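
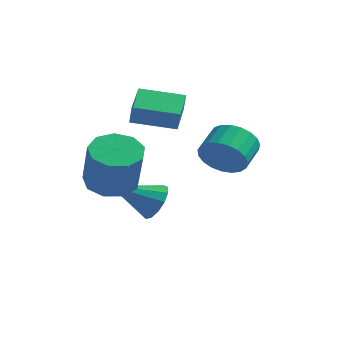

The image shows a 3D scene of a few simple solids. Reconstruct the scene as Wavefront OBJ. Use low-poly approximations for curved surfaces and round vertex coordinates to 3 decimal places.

v 1.104 -0.571 -1.033
v 1.521 -0.912 -0.275
v 1.453 0.13 0.231
v 1.036 0.471 -0.527
v 1.822 -0.79 -0.485
v 1.755 0.251 0.021
v 1.999 -0.631 -0.789
v 1.932 0.411 -0.284
v 2.022 -0.461 -1.136
v 1.954 0.581 -0.63
v 1.885 -0.31 -1.465
v 1.817 0.731 -0.959
v 1.614 -0.205 -1.719
v 1.546 0.837 -1.214
v 1.254 -0.162 -1.855
v 1.186 0.879 -1.349
v 0.868 -0.191 -1.848
v 0.801 0.851 -1.342
v 0.523 -0.285 -1.701
v 0.456 0.757 -1.195
v 0.279 -0.428 -1.438
v 0.211 0.614 -0.932
v 0.177 -0.596 -1.105
v 0.109 0.446 -0.599
v 0.235 -0.76 -0.759
v 0.168 0.282 -0.254
v 0.444 -0.891 -0.461
v 0.376 0.151 0.044
v 0.767 -0.967 -0.262
v 0.699 0.075 0.244
v 1.148 -0.974 -0.196
v 1.08 0.068 0.31
v -1.994 0.176 -4.056
v -1.42 0.051 -3.442
v -3.226 -0.896 -3.124
v -1.667 0.442 -3.318
v -2.018 0.749 -3.429
v -2.361 0.874 -3.739
v -2.588 0.777 -4.15
v -2.626 0.489 -4.531
v -2.464 0.102 -4.761
v -2.152 -0.262 -4.768
v -1.791 -0.487 -4.548
v -1.494 -0.501 -4.173
v -1.356 -0.301 -3.76
v -2.789 -1.536 -2.542
v -2.098 -0.8 -2.514
v -1.44 -1.488 -0.71
v -2.131 -2.224 -0.738
v -2.685 -0.585 -2.218
v -2.026 -1.273 -0.414
v -3.32 -0.816 -2.074
v -2.661 -1.503 -0.27
v -3.707 -1.383 -2.149
v -3.048 -2.071 -0.344
v -3.665 -2.022 -2.408
v -3.006 -2.71 -0.604
v -3.213 -2.434 -2.73
v -2.554 -3.121 -0.926
v -2.563 -2.425 -2.964
v -1.904 -3.113 -1.16
v -2.019 -2.001 -3.001
v -1.36 -2.689 -1.197
v -1.836 -1.359 -2.823
v -1.177 -2.047 -1.019
v -3.395 0.685 -0.522
v -3.135 0.43 0.324
v -3.855 1.926 -0.007
v -3.595 1.671 0.838
v -1.805 1.389 -0.798
v -1.545 1.134 0.047
v -2.265 2.63 -0.284
v -2.005 2.375 0.562
f 2 1 5
f 2 5 3
f 3 5 6
f 3 6 4
f 5 1 7
f 5 7 6
f 6 7 8
f 6 8 4
f 7 1 9
f 7 9 8
f 8 9 10
f 8 10 4
f 9 1 11
f 9 11 10
f 10 11 12
f 10 12 4
f 11 1 13
f 11 13 12
f 12 13 14
f 12 14 4
f 13 1 15
f 13 15 14
f 14 15 16
f 14 16 4
f 15 1 17
f 15 17 16
f 16 17 18
f 16 18 4
f 17 1 19
f 17 19 18
f 18 19 20
f 18 20 4
f 19 1 21
f 19 21 20
f 20 21 22
f 20 22 4
f 21 1 23
f 21 23 22
f 22 23 24
f 22 24 4
f 23 1 25
f 23 25 24
f 24 25 26
f 24 26 4
f 25 1 27
f 25 27 26
f 26 27 28
f 26 28 4
f 27 1 29
f 27 29 28
f 28 29 30
f 28 30 4
f 29 1 31
f 29 31 30
f 30 31 32
f 30 32 4
f 31 1 2
f 31 2 32
f 32 2 3
f 32 3 4
f 34 33 36
f 34 36 35
f 36 33 37
f 36 37 35
f 37 33 38
f 37 38 35
f 38 33 39
f 38 39 35
f 39 33 40
f 39 40 35
f 40 33 41
f 40 41 35
f 41 33 42
f 41 42 35
f 42 33 43
f 42 43 35
f 43 33 44
f 43 44 35
f 44 33 45
f 44 45 35
f 45 33 34
f 45 34 35
f 47 46 50
f 47 50 48
f 48 50 51
f 48 51 49
f 50 46 52
f 50 52 51
f 51 52 53
f 51 53 49
f 52 46 54
f 52 54 53
f 53 54 55
f 53 55 49
f 54 46 56
f 54 56 55
f 55 56 57
f 55 57 49
f 56 46 58
f 56 58 57
f 57 58 59
f 57 59 49
f 58 46 60
f 58 60 59
f 59 60 61
f 59 61 49
f 60 46 62
f 60 62 61
f 61 62 63
f 61 63 49
f 62 46 64
f 62 64 63
f 63 64 65
f 63 65 49
f 64 46 47
f 64 47 65
f 65 47 48
f 65 48 49
f 67 69 66
f 70 67 66
f 66 69 68
f 68 70 66
f 67 73 69
f 71 67 70
f 71 73 67
f 69 73 68
f 72 70 68
f 68 73 72
f 72 71 70
f 73 71 72



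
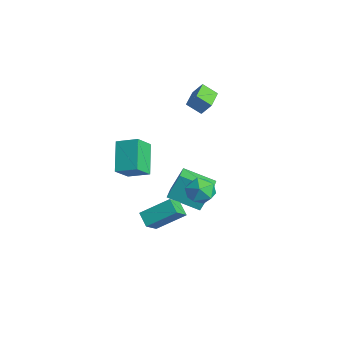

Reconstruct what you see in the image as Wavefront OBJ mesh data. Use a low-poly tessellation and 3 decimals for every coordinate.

v -2.536 -5.076 -0.362
v -4.034 -4.448 1.046
v -3.079 -4.108 -1.371
v -4.577 -3.48 0.037
v -1.663 -4.08 0.123
v -3.161 -3.452 1.531
v -2.206 -3.112 -0.886
v -3.704 -2.484 0.522
v -3.66 -0.36 3.358
v -3.283 0.099 4.15
v -4.912 0.552 3.428
v -4.535 1.01 4.22
v -3.165 0.37 2.7
v -2.788 0.828 3.492
v -4.417 1.281 2.77
v -4.04 1.74 3.562
v -0.108 -3.58 -3.949
v -0.976 -3.642 -3.398
v 0.499 -2.021 -2.817
v -0.368 -2.083 -2.266
v 0.468 -4.397 -3.134
v -0.399 -4.459 -2.583
v 1.076 -2.838 -2.002
v 0.208 -2.9 -1.451
v -4.703 -0.897 -4.347
v -4.737 -0.076 -2.757
v -3.567 0.692 -5.144
v -3.601 1.514 -3.554
v -3.279 -1.694 -3.906
v -3.313 -0.872 -2.316
v -2.143 -0.104 -4.703
v -2.177 0.717 -3.113
v -1.707 0.166 -1.921
v -0.959 0.365 -2.569
v -1.261 -1.405 -1.891
v -0.513 -1.206 -2.539
v -0.472 -0.851 -1.594
v -0.747 0.119 -1.613
v -1.473 -1.159 -2.847
v -1.748 -0.189 -2.866
v -0.814 -0.453 -3.141
v -0.195 -0.263 -2.366
v -2.025 -0.777 -2.094
v -1.406 -0.587 -1.319
f 2 4 1
f 5 2 1
f 1 4 3
f 3 5 1
f 2 8 4
f 6 2 5
f 6 8 2
f 4 8 3
f 7 5 3
f 3 8 7
f 7 6 5
f 8 6 7
f 10 12 9
f 13 10 9
f 9 12 11
f 11 13 9
f 10 16 12
f 14 10 13
f 14 16 10
f 12 16 11
f 15 13 11
f 11 16 15
f 15 14 13
f 16 14 15
f 18 20 17
f 21 18 17
f 17 20 19
f 19 21 17
f 18 24 20
f 22 18 21
f 22 24 18
f 20 24 19
f 23 21 19
f 19 24 23
f 23 22 21
f 24 22 23
f 26 28 25
f 29 26 25
f 25 28 27
f 27 29 25
f 26 32 28
f 30 26 29
f 30 32 26
f 28 32 27
f 31 29 27
f 27 32 31
f 31 30 29
f 32 30 31
f 33 44 38
f 33 38 34
f 33 34 40
f 33 40 43
f 33 43 44
f 34 38 42
f 38 44 37
f 44 43 35
f 43 40 39
f 40 34 41
f 36 42 37
f 36 37 35
f 36 35 39
f 36 39 41
f 36 41 42
f 37 42 38
f 35 37 44
f 39 35 43
f 41 39 40
f 42 41 34



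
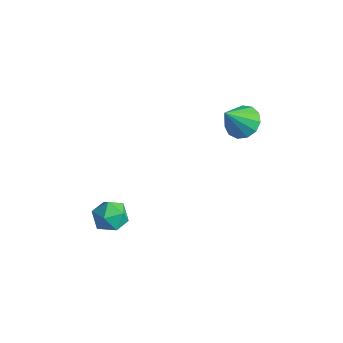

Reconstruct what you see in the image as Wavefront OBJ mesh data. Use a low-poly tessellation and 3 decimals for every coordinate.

v -0.497 -2.331 -2.975
v 0.113 -1.98 -3.84
v 0.827 -3.46 -2.5
v 1.437 -3.109 -3.365
v 1.242 -2.426 -2.506
v 0.424 -1.728 -2.799
v 0.516 -3.712 -3.541
v -0.302 -3.014 -3.834
v 0.738 -2.833 -4.189
v 1.187 -2.038 -3.55
v -0.247 -3.402 -2.79
v 0.202 -2.607 -2.151
v 3.236 4.42 2.432
v 4.142 3.906 2.11
v 3.104 3.16 4.068
v 4.324 4.364 2.477
v 4.161 4.839 2.83
v 3.704 5.182 3.056
v 3.099 5.282 3.084
v 2.537 5.109 2.905
v 2.198 4.717 2.576
v 2.188 4.231 2.201
v 2.511 3.805 1.899
v 3.065 3.574 1.766
v 3.673 3.612 1.845
f 1 12 6
f 1 6 2
f 1 2 8
f 1 8 11
f 1 11 12
f 2 6 10
f 6 12 5
f 12 11 3
f 11 8 7
f 8 2 9
f 4 10 5
f 4 5 3
f 4 3 7
f 4 7 9
f 4 9 10
f 5 10 6
f 3 5 12
f 7 3 11
f 9 7 8
f 10 9 2
f 14 13 16
f 14 16 15
f 16 13 17
f 16 17 15
f 17 13 18
f 17 18 15
f 18 13 19
f 18 19 15
f 19 13 20
f 19 20 15
f 20 13 21
f 20 21 15
f 21 13 22
f 21 22 15
f 22 13 23
f 22 23 15
f 23 13 24
f 23 24 15
f 24 13 25
f 24 25 15
f 25 13 14
f 25 14 15



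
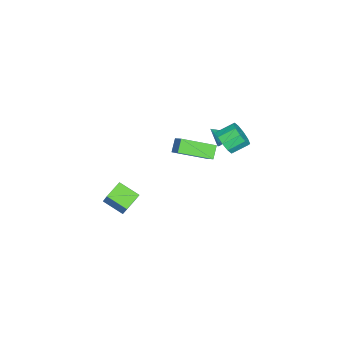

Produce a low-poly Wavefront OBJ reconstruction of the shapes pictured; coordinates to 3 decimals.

v -1.466 -2.26 -4.322
v -1.709 -3.465 -3.74
v -2.498 -1.866 -3.937
v -2.742 -3.071 -3.355
v -0.878 -1.829 -3.185
v -1.122 -3.034 -2.603
v -1.911 -1.435 -2.8
v -2.154 -2.64 -2.218
v -1.559 3.349 3.412
v -1.226 3.087 4.09
v -1.687 3.889 4.627
v -2.021 4.151 3.948
v -0.913 3.407 3.88
v -1.375 4.209 4.417
v -0.847 3.705 3.491
v -1.309 4.508 4.028
v -1.054 3.867 3.072
v -1.515 4.67 3.608
v -1.453 3.831 2.782
v -1.914 4.633 3.319
v -1.893 3.611 2.733
v -2.354 4.413 3.27
v -2.205 3.291 2.943
v -2.667 4.093 3.48
v -2.271 2.992 3.332
v -2.733 3.795 3.869
v -2.065 2.83 3.752
v -2.526 3.633 4.288
v -1.666 2.867 4.041
v -2.127 3.669 4.578
v -3.391 2.907 1.932
v -3.033 2.921 2.4
v -3.769 2.013 2.248
v -3.233 3.036 2.485
v -3.46 3.128 2.474
v -3.675 3.182 2.37
v -3.841 3.188 2.19
v -3.93 3.146 1.965
v -3.925 3.062 1.734
v -3.828 2.951 1.538
v -3.656 2.833 1.409
v -3.438 2.728 1.371
v -3.212 2.653 1.43
v -3.017 2.622 1.576
v -2.886 2.641 1.783
v -2.843 2.705 2.016
v -2.895 2.804 2.234
v -1.512 0.694 3.111
v -0.747 1.25 3.912
v -2.105 2.436 2.467
v -1.339 2.993 3.268
v -0.881 0.687 2.512
v -0.115 1.244 3.313
v -1.473 2.43 1.868
v -0.708 2.986 2.669
f 2 4 1
f 5 2 1
f 1 4 3
f 3 5 1
f 2 8 4
f 6 2 5
f 6 8 2
f 4 8 3
f 7 5 3
f 3 8 7
f 7 6 5
f 8 6 7
f 10 9 13
f 10 13 11
f 11 13 14
f 11 14 12
f 13 9 15
f 13 15 14
f 14 15 16
f 14 16 12
f 15 9 17
f 15 17 16
f 16 17 18
f 16 18 12
f 17 9 19
f 17 19 18
f 18 19 20
f 18 20 12
f 19 9 21
f 19 21 20
f 20 21 22
f 20 22 12
f 21 9 23
f 21 23 22
f 22 23 24
f 22 24 12
f 23 9 25
f 23 25 24
f 24 25 26
f 24 26 12
f 25 9 27
f 25 27 26
f 26 27 28
f 26 28 12
f 27 9 29
f 27 29 28
f 28 29 30
f 28 30 12
f 29 9 10
f 29 10 30
f 30 10 11
f 30 11 12
f 32 31 34
f 32 34 33
f 34 31 35
f 34 35 33
f 35 31 36
f 35 36 33
f 36 31 37
f 36 37 33
f 37 31 38
f 37 38 33
f 38 31 39
f 38 39 33
f 39 31 40
f 39 40 33
f 40 31 41
f 40 41 33
f 41 31 42
f 41 42 33
f 42 31 43
f 42 43 33
f 43 31 44
f 43 44 33
f 44 31 45
f 44 45 33
f 45 31 46
f 45 46 33
f 46 31 47
f 46 47 33
f 47 31 32
f 47 32 33
f 49 51 48
f 52 49 48
f 48 51 50
f 50 52 48
f 49 55 51
f 53 49 52
f 53 55 49
f 51 55 50
f 54 52 50
f 50 55 54
f 54 53 52
f 55 53 54



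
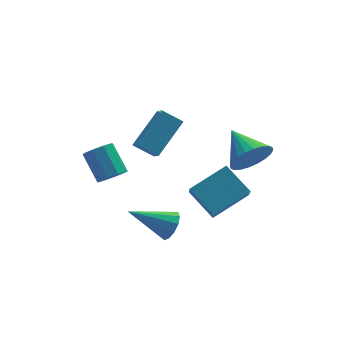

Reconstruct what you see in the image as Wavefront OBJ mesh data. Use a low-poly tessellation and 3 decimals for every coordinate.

v -0.139 -0.777 -1.915
v 0.241 -0.915 -1.236
v -1.941 -0.463 -0.845
v 0.272 -0.477 -1.311
v 0.174 -0.135 -1.578
v -0.024 0.003 -1.952
v -0.258 -0.106 -2.314
v -0.454 -0.429 -2.55
v -0.55 -0.862 -2.584
v -0.516 -1.269 -2.406
v -0.361 -1.519 -2.072
v -0.136 -1.534 -1.688
v 0.088 -1.309 -1.376
v -2.044 2.37 -0.796
v -1.478 2.165 -0.366
v -1.91 3.305 0.746
v -2.476 3.51 0.316
v -1.33 2.531 -0.684
v -1.763 3.671 0.428
v -1.517 2.821 -1.054
v -1.949 3.961 0.058
v -1.95 2.901 -1.303
v -2.382 4.04 -0.191
v -2.427 2.732 -1.316
v -2.859 3.871 -0.203
v -2.725 2.394 -1.085
v -3.157 3.533 0.027
v -2.704 2.044 -0.719
v -3.136 3.184 0.393
v -2.374 1.848 -0.389
v -2.806 2.987 0.723
v -1.89 1.895 -0.25
v -2.322 3.035 0.862
v -0.426 1.161 1.296
v -0.379 0.436 1.892
v -1.287 1.582 1.876
v -1.24 0.857 2.472
v 0.92 2.243 2.508
v 0.967 1.518 3.104
v 0.059 2.664 3.088
v 0.106 1.939 3.684
v 1.616 -1.484 -0.912
v 0.83 -0.279 0.012
v 1.784 -0.645 -1.864
v 0.998 0.56 -0.94
v 3.382 -0.94 -0.12
v 2.596 0.265 0.804
v 3.55 -0.101 -1.072
v 2.764 1.104 -0.148
v 3.151 -1.764 2.854
v 3.563 -1.275 2.034
v 2.669 -0.196 3.546
v 3.182 -1.336 1.907
v 2.797 -1.462 1.924
v 2.466 -1.634 2.083
v 2.239 -1.826 2.359
v 2.151 -2.008 2.711
v 2.215 -2.154 3.084
v 2.422 -2.239 3.423
v 2.74 -2.253 3.674
v 3.12 -2.191 3.801
v 3.505 -2.065 3.784
v 3.837 -1.893 3.625
v 4.064 -1.701 3.349
v 4.152 -1.519 2.997
v 4.088 -1.374 2.624
v 3.881 -1.288 2.286
f 2 1 4
f 2 4 3
f 4 1 5
f 4 5 3
f 5 1 6
f 5 6 3
f 6 1 7
f 6 7 3
f 7 1 8
f 7 8 3
f 8 1 9
f 8 9 3
f 9 1 10
f 9 10 3
f 10 1 11
f 10 11 3
f 11 1 12
f 11 12 3
f 12 1 13
f 12 13 3
f 13 1 2
f 13 2 3
f 15 14 18
f 15 18 16
f 16 18 19
f 16 19 17
f 18 14 20
f 18 20 19
f 19 20 21
f 19 21 17
f 20 14 22
f 20 22 21
f 21 22 23
f 21 23 17
f 22 14 24
f 22 24 23
f 23 24 25
f 23 25 17
f 24 14 26
f 24 26 25
f 25 26 27
f 25 27 17
f 26 14 28
f 26 28 27
f 27 28 29
f 27 29 17
f 28 14 30
f 28 30 29
f 29 30 31
f 29 31 17
f 30 14 32
f 30 32 31
f 31 32 33
f 31 33 17
f 32 14 15
f 32 15 33
f 33 15 16
f 33 16 17
f 35 37 34
f 38 35 34
f 34 37 36
f 36 38 34
f 35 41 37
f 39 35 38
f 39 41 35
f 37 41 36
f 40 38 36
f 36 41 40
f 40 39 38
f 41 39 40
f 43 45 42
f 46 43 42
f 42 45 44
f 44 46 42
f 43 49 45
f 47 43 46
f 47 49 43
f 45 49 44
f 48 46 44
f 44 49 48
f 48 47 46
f 49 47 48
f 51 50 53
f 51 53 52
f 53 50 54
f 53 54 52
f 54 50 55
f 54 55 52
f 55 50 56
f 55 56 52
f 56 50 57
f 56 57 52
f 57 50 58
f 57 58 52
f 58 50 59
f 58 59 52
f 59 50 60
f 59 60 52
f 60 50 61
f 60 61 52
f 61 50 62
f 61 62 52
f 62 50 63
f 62 63 52
f 63 50 64
f 63 64 52
f 64 50 65
f 64 65 52
f 65 50 66
f 65 66 52
f 66 50 67
f 66 67 52
f 67 50 51
f 67 51 52



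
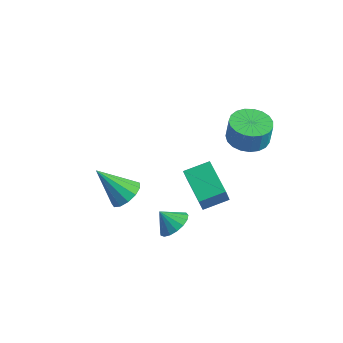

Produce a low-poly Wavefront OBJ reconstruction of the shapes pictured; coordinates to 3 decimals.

v 3.43 -2.941 -1.804
v 3.879 -3.611 -1.728
v 2.83 -3.259 -1.056
v 4.047 -3.359 -1.486
v 4.074 -3.011 -1.317
v 3.953 -2.647 -1.26
v 3.712 -2.351 -1.327
v 3.407 -2.189 -1.503
v 3.107 -2.201 -1.749
v 2.881 -2.381 -2.007
v 2.781 -2.691 -2.218
v 2.829 -3.057 -2.335
v 3.015 -3.397 -2.33
v 3.297 -3.633 -2.204
v 3.608 -3.71 -1.987
v -1.193 -1.582 -4.133
v -0.483 -1.625 -3.599
v -2.387 -2.338 -2.607
v -0.683 -1.171 -3.531
v -1.046 -0.847 -3.655
v -1.455 -0.757 -3.93
v -1.781 -0.929 -4.27
v -1.921 -1.308 -4.567
v -1.829 -1.775 -4.726
v -1.535 -2.18 -4.697
v -1.133 -2.396 -4.489
v -0.75 -2.354 -4.168
v -0.508 -2.066 -3.837
v 3.559 1.461 1.559
v 4.112 2.276 1.46
v 4.234 2.335 2.622
v 3.681 1.519 2.721
v 3.733 2.433 1.492
v 3.854 2.492 2.654
v 3.324 2.422 1.535
v 3.445 2.48 2.697
v 2.955 2.245 1.583
v 3.077 2.303 2.745
v 2.691 1.932 1.626
v 2.813 1.99 2.788
v 2.577 1.538 1.658
v 2.699 1.596 2.82
v 2.633 1.13 1.672
v 2.755 1.188 2.835
v 2.849 0.78 1.667
v 2.971 0.838 2.83
v 3.188 0.547 1.644
v 3.309 0.605 2.806
v 3.591 0.472 1.605
v 3.713 0.531 2.767
v 3.988 0.569 1.559
v 4.11 0.627 2.721
v 4.312 0.819 1.512
v 4.433 0.878 2.675
v 4.505 1.181 1.474
v 4.627 1.239 2.636
v 4.535 1.591 1.45
v 4.656 1.649 2.613
v 4.396 1.978 1.445
v 4.517 2.037 2.608
v 0.41 0.794 -3.468
v 0.578 0.376 -2.41
v 0.98 1.95 -3.102
v 1.149 1.531 -2.044
v 2.151 0.109 -4.016
v 2.32 -0.31 -2.958
v 2.722 1.264 -3.65
v 2.89 0.846 -2.592
f 2 1 4
f 2 4 3
f 4 1 5
f 4 5 3
f 5 1 6
f 5 6 3
f 6 1 7
f 6 7 3
f 7 1 8
f 7 8 3
f 8 1 9
f 8 9 3
f 9 1 10
f 9 10 3
f 10 1 11
f 10 11 3
f 11 1 12
f 11 12 3
f 12 1 13
f 12 13 3
f 13 1 14
f 13 14 3
f 14 1 15
f 14 15 3
f 15 1 2
f 15 2 3
f 17 16 19
f 17 19 18
f 19 16 20
f 19 20 18
f 20 16 21
f 20 21 18
f 21 16 22
f 21 22 18
f 22 16 23
f 22 23 18
f 23 16 24
f 23 24 18
f 24 16 25
f 24 25 18
f 25 16 26
f 25 26 18
f 26 16 27
f 26 27 18
f 27 16 28
f 27 28 18
f 28 16 17
f 28 17 18
f 30 29 33
f 30 33 31
f 31 33 34
f 31 34 32
f 33 29 35
f 33 35 34
f 34 35 36
f 34 36 32
f 35 29 37
f 35 37 36
f 36 37 38
f 36 38 32
f 37 29 39
f 37 39 38
f 38 39 40
f 38 40 32
f 39 29 41
f 39 41 40
f 40 41 42
f 40 42 32
f 41 29 43
f 41 43 42
f 42 43 44
f 42 44 32
f 43 29 45
f 43 45 44
f 44 45 46
f 44 46 32
f 45 29 47
f 45 47 46
f 46 47 48
f 46 48 32
f 47 29 49
f 47 49 48
f 48 49 50
f 48 50 32
f 49 29 51
f 49 51 50
f 50 51 52
f 50 52 32
f 51 29 53
f 51 53 52
f 52 53 54
f 52 54 32
f 53 29 55
f 53 55 54
f 54 55 56
f 54 56 32
f 55 29 57
f 55 57 56
f 56 57 58
f 56 58 32
f 57 29 59
f 57 59 58
f 58 59 60
f 58 60 32
f 59 29 30
f 59 30 60
f 60 30 31
f 60 31 32
f 62 64 61
f 65 62 61
f 61 64 63
f 63 65 61
f 62 68 64
f 66 62 65
f 66 68 62
f 64 68 63
f 67 65 63
f 63 68 67
f 67 66 65
f 68 66 67



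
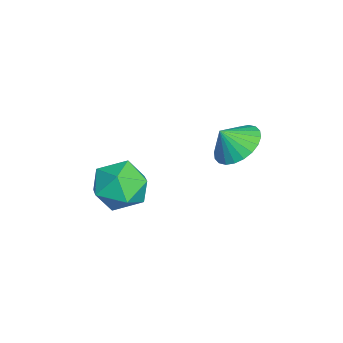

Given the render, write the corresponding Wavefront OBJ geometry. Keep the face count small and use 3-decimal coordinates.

v -2.406 -1.965 -2.476
v -1.595 -2.631 -3.009
v -3.745 -3.249 -2.911
v -2.934 -3.915 -3.444
v -2.916 -3.79 -2.273
v -2.088 -2.996 -2.004
v -3.252 -2.884 -3.916
v -2.424 -2.09 -3.647
v -2.117 -3.199 -3.899
v -1.91 -3.759 -2.884
v -3.43 -2.121 -3.036
v -3.223 -2.681 -2.021
v -2.967 1.175 -0.855
v -2.126 0.787 -1.284
v -2.833 0.545 -0.025
v -1.974 1.092 -1.077
v -1.974 1.409 -0.836
v -2.124 1.69 -0.599
v -2.403 1.893 -0.4
v -2.768 1.987 -0.27
v -3.162 1.957 -0.23
v -3.527 1.808 -0.284
v -3.807 1.562 -0.426
v -3.959 1.258 -0.633
v -3.959 0.941 -0.873
v -3.809 0.66 -1.111
v -3.53 0.457 -1.31
v -3.165 0.363 -1.439
v -2.771 0.393 -1.48
v -2.406 0.542 -1.425
f 1 12 6
f 1 6 2
f 1 2 8
f 1 8 11
f 1 11 12
f 2 6 10
f 6 12 5
f 12 11 3
f 11 8 7
f 8 2 9
f 4 10 5
f 4 5 3
f 4 3 7
f 4 7 9
f 4 9 10
f 5 10 6
f 3 5 12
f 7 3 11
f 9 7 8
f 10 9 2
f 14 13 16
f 14 16 15
f 16 13 17
f 16 17 15
f 17 13 18
f 17 18 15
f 18 13 19
f 18 19 15
f 19 13 20
f 19 20 15
f 20 13 21
f 20 21 15
f 21 13 22
f 21 22 15
f 22 13 23
f 22 23 15
f 23 13 24
f 23 24 15
f 24 13 25
f 24 25 15
f 25 13 26
f 25 26 15
f 26 13 27
f 26 27 15
f 27 13 28
f 27 28 15
f 28 13 29
f 28 29 15
f 29 13 30
f 29 30 15
f 30 13 14
f 30 14 15



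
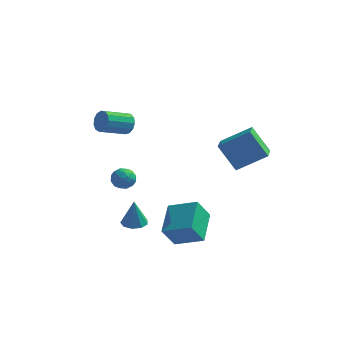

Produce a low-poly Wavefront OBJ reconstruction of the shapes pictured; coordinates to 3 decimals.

v -3.339 0.609 3.348
v -2.891 0.519 3.955
v -4.012 -0.719 4.599
v -4.461 -0.629 3.992
v -3.172 0.826 4.056
v -4.293 -0.412 4.701
v -3.505 1.064 3.933
v -4.626 -0.173 4.578
v -3.787 1.158 3.624
v -4.908 -0.08 4.269
v -3.926 1.077 3.227
v -5.047 -0.16 3.872
v -3.879 0.848 2.868
v -5 -0.39 3.513
v -3.661 0.542 2.662
v -4.782 -0.695 3.307
v -3.341 0.258 2.673
v -4.462 -0.979 3.318
v -3.02 0.085 2.899
v -4.141 -1.152 3.543
v -2.801 0.079 3.266
v -3.922 -1.159 3.911
v -2.753 0.24 3.66
v -3.874 -0.997 4.305
v 0.211 -3.899 -2.31
v 1.945 -3.952 -1.638
v -0.065 -1.909 -1.44
v 1.669 -1.962 -0.768
v 0.751 -3.238 -3.652
v 2.485 -3.291 -2.98
v 0.475 -1.248 -2.782
v 2.209 -1.301 -2.11
v -2.976 -3.149 1.187
v -2.691 -2.71 0.627
v -1.829 -3.53 1.473
v -1.544 -3.091 0.913
v -1.848 -2.766 1.538
v -2.557 -2.53 1.361
v -1.963 -3.71 0.739
v -2.672 -3.474 0.562
v -2.064 -3.056 0.35
v -1.993 -2.473 0.843
v -2.527 -3.767 1.257
v -2.456 -3.184 1.75
v -2.934 -2.896 0.882
v -1.586 -3.344 1.218
v -1.765 -3.153 1.585
v -1.597 -2.895 1.256
v -2.856 -2.79 1.313
v -2.688 -2.532 0.984
v -2.193 -2.565 1.519
v -1.832 -3.708 1.116
v -1.664 -3.45 0.787
v -2.923 -3.345 0.844
v -2.755 -3.087 0.515
v -2.327 -3.675 0.581
v -2.398 -2.841 0.389
v -1.724 -3.065 0.558
v -1.97 -3.429 0.456
v -2.387 -3.291 0.352
v -2.356 -2.498 0.68
v -1.682 -2.722 0.848
v -1.861 -2.531 1.215
v -2.278 -2.393 1.111
v -1.988 -2.702 0.517
v -2.838 -3.518 1.252
v -2.164 -3.742 1.42
v -2.242 -3.847 0.989
v -2.659 -3.709 0.885
v -2.796 -3.175 1.542
v -2.122 -3.399 1.711
v -2.133 -2.949 1.748
v -2.55 -2.811 1.644
v -2.532 -3.538 1.583
v -2.215 -1.524 -3.439
v -1.609 -1.018 -3.423
v -2.185 -1.616 -1.661
v -2.076 -0.748 -3.401
v -2.608 -0.841 -3.397
v -2.957 -1.254 -3.412
v -2.958 -1.793 -3.44
v -2.611 -2.207 -3.467
v -2.079 -2.302 -3.481
v -1.611 -2.032 -3.475
v -1.425 -1.525 -3.452
v 1.591 2.163 1.519
v 3.307 2.812 2.639
v 1.283 3.744 1.075
v 2.999 4.393 2.196
v 2.761 1.927 -0.136
v 4.477 2.576 0.985
v 2.453 3.508 -0.579
v 4.169 4.157 0.541
f 2 1 5
f 2 5 3
f 3 5 6
f 3 6 4
f 5 1 7
f 5 7 6
f 6 7 8
f 6 8 4
f 7 1 9
f 7 9 8
f 8 9 10
f 8 10 4
f 9 1 11
f 9 11 10
f 10 11 12
f 10 12 4
f 11 1 13
f 11 13 12
f 12 13 14
f 12 14 4
f 13 1 15
f 13 15 14
f 14 15 16
f 14 16 4
f 15 1 17
f 15 17 16
f 16 17 18
f 16 18 4
f 17 1 19
f 17 19 18
f 18 19 20
f 18 20 4
f 19 1 21
f 19 21 20
f 20 21 22
f 20 22 4
f 21 1 23
f 21 23 22
f 22 23 24
f 22 24 4
f 23 1 2
f 23 2 24
f 24 2 3
f 24 3 4
f 26 28 25
f 29 26 25
f 25 28 27
f 27 29 25
f 26 32 28
f 30 26 29
f 30 32 26
f 28 32 27
f 31 29 27
f 27 32 31
f 31 30 29
f 32 30 31
f 33 70 49
f 70 44 73
f 49 73 38
f 70 73 49
f 33 49 45
f 49 38 50
f 45 50 34
f 49 50 45
f 33 45 54
f 45 34 55
f 54 55 40
f 45 55 54
f 33 54 66
f 54 40 69
f 66 69 43
f 54 69 66
f 33 66 70
f 66 43 74
f 70 74 44
f 66 74 70
f 34 50 61
f 50 38 64
f 61 64 42
f 50 64 61
f 38 73 51
f 73 44 72
f 51 72 37
f 73 72 51
f 44 74 71
f 74 43 67
f 71 67 35
f 74 67 71
f 43 69 68
f 69 40 56
f 68 56 39
f 69 56 68
f 40 55 60
f 55 34 57
f 60 57 41
f 55 57 60
f 36 62 48
f 62 42 63
f 48 63 37
f 62 63 48
f 36 48 46
f 48 37 47
f 46 47 35
f 48 47 46
f 36 46 53
f 46 35 52
f 53 52 39
f 46 52 53
f 36 53 58
f 53 39 59
f 58 59 41
f 53 59 58
f 36 58 62
f 58 41 65
f 62 65 42
f 58 65 62
f 37 63 51
f 63 42 64
f 51 64 38
f 63 64 51
f 35 47 71
f 47 37 72
f 71 72 44
f 47 72 71
f 39 52 68
f 52 35 67
f 68 67 43
f 52 67 68
f 41 59 60
f 59 39 56
f 60 56 40
f 59 56 60
f 42 65 61
f 65 41 57
f 61 57 34
f 65 57 61
f 76 75 78
f 76 78 77
f 78 75 79
f 78 79 77
f 79 75 80
f 79 80 77
f 80 75 81
f 80 81 77
f 81 75 82
f 81 82 77
f 82 75 83
f 82 83 77
f 83 75 84
f 83 84 77
f 84 75 85
f 84 85 77
f 85 75 76
f 85 76 77
f 87 89 86
f 90 87 86
f 86 89 88
f 88 90 86
f 87 93 89
f 91 87 90
f 91 93 87
f 89 93 88
f 92 90 88
f 88 93 92
f 92 91 90
f 93 91 92



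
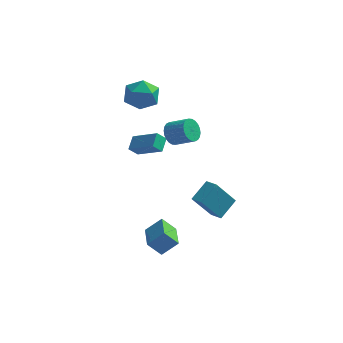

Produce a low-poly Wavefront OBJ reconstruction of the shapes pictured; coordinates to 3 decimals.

v 0.444 -0.285 3.038
v 0.806 0.217 2.532
v 1.998 0.007 3.175
v 1.636 -0.495 3.682
v 0.718 0.413 2.759
v 1.91 0.202 3.402
v 0.589 0.502 3.028
v 1.78 0.292 3.671
v 0.437 0.471 3.299
v 1.628 0.261 3.942
v 0.286 0.326 3.531
v 1.478 0.116 4.174
v 0.16 0.087 3.687
v 1.351 -0.123 4.33
v 0.077 -0.208 3.745
v 1.268 -0.418 4.388
v 0.049 -0.515 3.695
v 1.241 -0.725 4.338
v 0.082 -0.787 3.545
v 1.274 -0.997 4.188
v 0.17 -0.982 3.318
v 1.362 -1.193 3.961
v 0.3 -1.072 3.049
v 1.491 -1.282 3.692
v 0.452 -1.041 2.778
v 1.643 -1.251 3.421
v 0.602 -0.896 2.546
v 1.794 -1.106 3.189
v 0.729 -0.657 2.39
v 1.92 -0.867 3.033
v 0.812 -0.362 2.332
v 2.003 -0.572 2.975
v 0.839 -0.055 2.382
v 2.031 -0.265 3.025
v -2.908 2.266 -0.582
v -2.899 3.164 -0.059
v -2.446 2.615 -1.19
v -2.436 3.514 -0.667
v -1.264 1.706 0.347
v -1.254 2.605 0.87
v -0.801 2.056 -0.261
v -0.792 2.954 0.262
v 0.089 -4.365 -3.572
v 0.97 -3.99 -2.708
v -0.503 -2.702 -3.692
v 0.378 -2.326 -2.828
v 0.862 -4.154 -4.452
v 1.743 -3.778 -3.588
v 0.27 -2.49 -4.572
v 1.151 -2.115 -3.708
v -3.053 3.444 3.255
v -2.479 3.95 4.164
v -2.041 1.83 3.516
v -1.467 2.336 4.425
v -2.62 2.067 4.526
v -3.245 3.065 4.365
v -1.275 2.715 3.315
v -1.9 3.713 3.154
v -1.38 3.5 4.201
v -2.212 3.099 4.949
v -2.308 2.681 2.731
v -3.14 2.28 3.479
v 2.356 -3.305 -0.034
v 2.913 -2.192 0.767
v 3.285 -2.547 -1.734
v 3.842 -1.434 -0.933
v 3.038 -3.766 0.133
v 3.595 -2.653 0.934
v 3.967 -3.008 -1.567
v 4.524 -1.895 -0.766
f 2 1 5
f 2 5 3
f 3 5 6
f 3 6 4
f 5 1 7
f 5 7 6
f 6 7 8
f 6 8 4
f 7 1 9
f 7 9 8
f 8 9 10
f 8 10 4
f 9 1 11
f 9 11 10
f 10 11 12
f 10 12 4
f 11 1 13
f 11 13 12
f 12 13 14
f 12 14 4
f 13 1 15
f 13 15 14
f 14 15 16
f 14 16 4
f 15 1 17
f 15 17 16
f 16 17 18
f 16 18 4
f 17 1 19
f 17 19 18
f 18 19 20
f 18 20 4
f 19 1 21
f 19 21 20
f 20 21 22
f 20 22 4
f 21 1 23
f 21 23 22
f 22 23 24
f 22 24 4
f 23 1 25
f 23 25 24
f 24 25 26
f 24 26 4
f 25 1 27
f 25 27 26
f 26 27 28
f 26 28 4
f 27 1 29
f 27 29 28
f 28 29 30
f 28 30 4
f 29 1 31
f 29 31 30
f 30 31 32
f 30 32 4
f 31 1 33
f 31 33 32
f 32 33 34
f 32 34 4
f 33 1 2
f 33 2 34
f 34 2 3
f 34 3 4
f 36 38 35
f 39 36 35
f 35 38 37
f 37 39 35
f 36 42 38
f 40 36 39
f 40 42 36
f 38 42 37
f 41 39 37
f 37 42 41
f 41 40 39
f 42 40 41
f 44 46 43
f 47 44 43
f 43 46 45
f 45 47 43
f 44 50 46
f 48 44 47
f 48 50 44
f 46 50 45
f 49 47 45
f 45 50 49
f 49 48 47
f 50 48 49
f 51 62 56
f 51 56 52
f 51 52 58
f 51 58 61
f 51 61 62
f 52 56 60
f 56 62 55
f 62 61 53
f 61 58 57
f 58 52 59
f 54 60 55
f 54 55 53
f 54 53 57
f 54 57 59
f 54 59 60
f 55 60 56
f 53 55 62
f 57 53 61
f 59 57 58
f 60 59 52
f 64 66 63
f 67 64 63
f 63 66 65
f 65 67 63
f 64 70 66
f 68 64 67
f 68 70 64
f 66 70 65
f 69 67 65
f 65 70 69
f 69 68 67
f 70 68 69



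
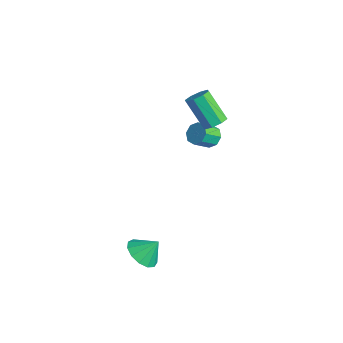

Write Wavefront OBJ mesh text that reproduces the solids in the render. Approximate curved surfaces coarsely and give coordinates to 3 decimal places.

v 3.768 -1.936 -2.292
v 4.443 -1.73 -2.709
v 4.052 -1.324 -1.528
v 4.117 -1.426 -2.831
v 3.68 -1.284 -2.782
v 3.271 -1.35 -2.577
v 3.019 -1.601 -2.282
v 3.006 -1.959 -1.991
v 3.234 -2.31 -1.794
v 3.632 -2.542 -1.757
v 4.073 -2.582 -1.889
v 4.417 -2.416 -2.149
v 4.555 -2.099 -2.455
v -1.359 4.112 -1.064
v -0.873 4.342 -0.821
v -0.795 3.539 -0.213
v -1.281 3.308 -0.456
v -1.25 4.468 -0.606
v -1.172 3.665 0.001
v -1.69 4.385 -0.66
v -1.613 3.582 -0.052
v -1.937 4.142 -0.95
v -1.859 3.339 -0.342
v -1.845 3.881 -1.307
v -1.767 3.078 -0.699
v -1.468 3.755 -1.521
v -1.39 2.952 -0.914
v -1.027 3.838 -1.468
v -0.95 3.035 -0.86
v -0.781 4.081 -1.178
v -0.703 3.278 -0.57
v 0.562 3.23 1.658
v 0.975 2.842 1.853
v 0.012 2.462 3.138
v -0.402 2.85 2.942
v 1.036 3.264 2.023
v 0.073 2.884 3.308
v 0.819 3.666 1.979
v -0.145 3.286 3.264
v 0.451 3.813 1.747
v -0.512 3.433 3.032
v 0.148 3.618 1.462
v -0.815 3.238 2.747
v 0.087 3.196 1.292
v -0.876 2.816 2.577
v 0.305 2.794 1.336
v -0.659 2.414 2.621
v 0.672 2.647 1.568
v -0.291 2.267 2.853
f 2 1 4
f 2 4 3
f 4 1 5
f 4 5 3
f 5 1 6
f 5 6 3
f 6 1 7
f 6 7 3
f 7 1 8
f 7 8 3
f 8 1 9
f 8 9 3
f 9 1 10
f 9 10 3
f 10 1 11
f 10 11 3
f 11 1 12
f 11 12 3
f 12 1 13
f 12 13 3
f 13 1 2
f 13 2 3
f 15 14 18
f 15 18 16
f 16 18 19
f 16 19 17
f 18 14 20
f 18 20 19
f 19 20 21
f 19 21 17
f 20 14 22
f 20 22 21
f 21 22 23
f 21 23 17
f 22 14 24
f 22 24 23
f 23 24 25
f 23 25 17
f 24 14 26
f 24 26 25
f 25 26 27
f 25 27 17
f 26 14 28
f 26 28 27
f 27 28 29
f 27 29 17
f 28 14 30
f 28 30 29
f 29 30 31
f 29 31 17
f 30 14 15
f 30 15 31
f 31 15 16
f 31 16 17
f 33 32 36
f 33 36 34
f 34 36 37
f 34 37 35
f 36 32 38
f 36 38 37
f 37 38 39
f 37 39 35
f 38 32 40
f 38 40 39
f 39 40 41
f 39 41 35
f 40 32 42
f 40 42 41
f 41 42 43
f 41 43 35
f 42 32 44
f 42 44 43
f 43 44 45
f 43 45 35
f 44 32 46
f 44 46 45
f 45 46 47
f 45 47 35
f 46 32 48
f 46 48 47
f 47 48 49
f 47 49 35
f 48 32 33
f 48 33 49
f 49 33 34
f 49 34 35



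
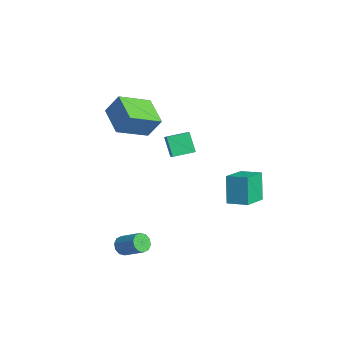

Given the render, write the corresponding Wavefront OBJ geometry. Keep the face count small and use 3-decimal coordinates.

v -3.754 -2.635 3.639
v -3.345 -2.004 4.832
v -4.046 -0.766 2.75
v -3.636 -0.135 3.943
v -1.984 -2.645 3.037
v -1.574 -2.014 4.23
v -2.275 -0.776 2.148
v -1.866 -0.145 3.341
v 0.864 3.303 -1.766
v 0.206 3.524 -0.138
v 1.73 4.128 -1.528
v 1.072 4.349 0.1
v 1.928 2.011 -1.16
v 1.27 2.232 0.468
v 2.794 2.836 -0.922
v 2.136 3.057 0.706
v 0.921 -0.725 2.476
v 0.206 -0.791 3.535
v 1.047 0.468 2.636
v 0.332 0.402 3.695
v 1.628 -0.862 2.945
v 0.913 -0.928 4.004
v 1.754 0.331 3.105
v 1.039 0.265 4.164
v 2.392 -3.873 -2.607
v 2.775 -3.922 -3.067
v 3.79 -3.256 -2.293
v 3.408 -3.207 -1.833
v 2.592 -3.601 -3.103
v 3.608 -2.935 -2.329
v 2.333 -3.384 -2.95
v 3.349 -2.718 -2.176
v 2.097 -3.354 -2.666
v 3.112 -2.688 -1.892
v 1.973 -3.522 -2.359
v 2.989 -2.856 -1.585
v 2.01 -3.824 -2.147
v 3.025 -3.158 -1.373
v 2.192 -4.145 -2.111
v 3.208 -3.479 -1.337
v 2.451 -4.362 -2.264
v 3.467 -3.696 -1.49
v 2.688 -4.392 -2.548
v 3.703 -3.726 -1.774
v 2.811 -4.224 -2.855
v 3.827 -3.558 -2.081
f 2 4 1
f 5 2 1
f 1 4 3
f 3 5 1
f 2 8 4
f 6 2 5
f 6 8 2
f 4 8 3
f 7 5 3
f 3 8 7
f 7 6 5
f 8 6 7
f 10 12 9
f 13 10 9
f 9 12 11
f 11 13 9
f 10 16 12
f 14 10 13
f 14 16 10
f 12 16 11
f 15 13 11
f 11 16 15
f 15 14 13
f 16 14 15
f 18 20 17
f 21 18 17
f 17 20 19
f 19 21 17
f 18 24 20
f 22 18 21
f 22 24 18
f 20 24 19
f 23 21 19
f 19 24 23
f 23 22 21
f 24 22 23
f 26 25 29
f 26 29 27
f 27 29 30
f 27 30 28
f 29 25 31
f 29 31 30
f 30 31 32
f 30 32 28
f 31 25 33
f 31 33 32
f 32 33 34
f 32 34 28
f 33 25 35
f 33 35 34
f 34 35 36
f 34 36 28
f 35 25 37
f 35 37 36
f 36 37 38
f 36 38 28
f 37 25 39
f 37 39 38
f 38 39 40
f 38 40 28
f 39 25 41
f 39 41 40
f 40 41 42
f 40 42 28
f 41 25 43
f 41 43 42
f 42 43 44
f 42 44 28
f 43 25 45
f 43 45 44
f 44 45 46
f 44 46 28
f 45 25 26
f 45 26 46
f 46 26 27
f 46 27 28



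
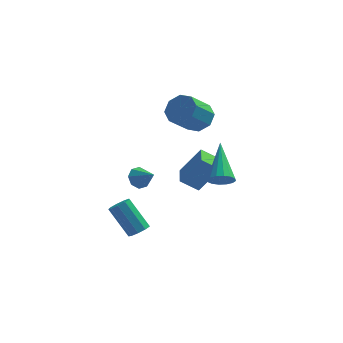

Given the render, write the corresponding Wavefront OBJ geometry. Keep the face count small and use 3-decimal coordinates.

v -0.277 3.195 -4.171
v 0.045 3.72 -4.041
v 0.457 2.585 -3.529
v -0.305 3.635 -3.721
v -0.639 3.292 -3.664
v -0.761 2.892 -3.904
v -0.6 2.669 -4.3
v -0.25 2.754 -4.621
v 0.085 3.097 -4.677
v 0.207 3.497 -4.437
v 2.501 2.725 -4.587
v 1.633 2.687 -3.979
v 2.418 3.911 -4.632
v 1.55 3.873 -4.025
v 3.47 2.847 -3.195
v 2.602 2.809 -2.588
v 3.387 4.033 -3.241
v 2.519 3.995 -2.633
v 3.712 -1.63 -0.965
v 4.33 -1.532 -1.034
v 3.568 0.15 0.285
v 4.191 -1.37 -1.28
v 3.924 -1.278 -1.442
v 3.6 -1.28 -1.477
v 3.305 -1.376 -1.374
v 3.12 -1.54 -1.161
v 3.093 -1.728 -0.896
v 3.232 -1.89 -0.65
v 3.499 -1.982 -0.488
v 3.824 -1.98 -0.453
v 4.118 -1.884 -0.556
v 4.303 -1.72 -0.769
v 0.256 -2.699 -3.66
v 0.65 -2.349 -3.539
v -0.263 -1.772 -2.239
v -0.656 -2.121 -2.36
v 0.411 -2.194 -3.775
v -0.501 -1.617 -2.475
v 0.101 -2.276 -3.957
v -0.812 -1.698 -2.657
v -0.138 -2.555 -4
v -1.05 -1.977 -2.7
v -0.191 -2.901 -3.884
v -1.104 -2.324 -2.584
v -0.036 -3.153 -3.663
v -0.948 -2.575 -2.363
v 0.256 -3.192 -3.441
v -0.656 -2.615 -2.141
v 0.548 -3.001 -3.321
v -0.364 -2.423 -2.021
v 0.704 -2.668 -3.36
v -0.208 -2.09 -2.06
v 2.432 3.545 -0.193
v 3.165 3.321 0.174
v 2.381 2.471 1.221
v 1.648 2.695 0.853
v 2.915 3.865 0.429
v 2.131 3.015 1.475
v 2.383 4.222 0.319
v 1.598 3.371 1.365
v 1.879 4.182 -0.091
v 1.094 3.332 0.956
v 1.699 3.769 -0.561
v 0.915 2.919 0.486
v 1.949 3.225 -0.815
v 1.165 2.375 0.231
v 2.482 2.869 -0.705
v 1.697 2.018 0.341
v 2.986 2.908 -0.296
v 2.201 2.058 0.751
f 2 1 4
f 2 4 3
f 4 1 5
f 4 5 3
f 5 1 6
f 5 6 3
f 6 1 7
f 6 7 3
f 7 1 8
f 7 8 3
f 8 1 9
f 8 9 3
f 9 1 10
f 9 10 3
f 10 1 2
f 10 2 3
f 12 14 11
f 15 12 11
f 11 14 13
f 13 15 11
f 12 18 14
f 16 12 15
f 16 18 12
f 14 18 13
f 17 15 13
f 13 18 17
f 17 16 15
f 18 16 17
f 20 19 22
f 20 22 21
f 22 19 23
f 22 23 21
f 23 19 24
f 23 24 21
f 24 19 25
f 24 25 21
f 25 19 26
f 25 26 21
f 26 19 27
f 26 27 21
f 27 19 28
f 27 28 21
f 28 19 29
f 28 29 21
f 29 19 30
f 29 30 21
f 30 19 31
f 30 31 21
f 31 19 32
f 31 32 21
f 32 19 20
f 32 20 21
f 34 33 37
f 34 37 35
f 35 37 38
f 35 38 36
f 37 33 39
f 37 39 38
f 38 39 40
f 38 40 36
f 39 33 41
f 39 41 40
f 40 41 42
f 40 42 36
f 41 33 43
f 41 43 42
f 42 43 44
f 42 44 36
f 43 33 45
f 43 45 44
f 44 45 46
f 44 46 36
f 45 33 47
f 45 47 46
f 46 47 48
f 46 48 36
f 47 33 49
f 47 49 48
f 48 49 50
f 48 50 36
f 49 33 51
f 49 51 50
f 50 51 52
f 50 52 36
f 51 33 34
f 51 34 52
f 52 34 35
f 52 35 36
f 54 53 57
f 54 57 55
f 55 57 58
f 55 58 56
f 57 53 59
f 57 59 58
f 58 59 60
f 58 60 56
f 59 53 61
f 59 61 60
f 60 61 62
f 60 62 56
f 61 53 63
f 61 63 62
f 62 63 64
f 62 64 56
f 63 53 65
f 63 65 64
f 64 65 66
f 64 66 56
f 65 53 67
f 65 67 66
f 66 67 68
f 66 68 56
f 67 53 69
f 67 69 68
f 68 69 70
f 68 70 56
f 69 53 54
f 69 54 70
f 70 54 55
f 70 55 56



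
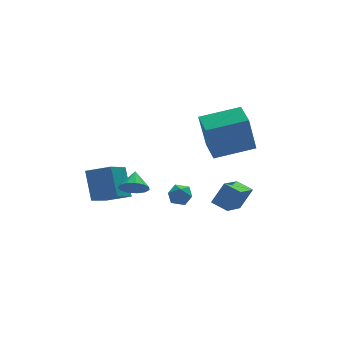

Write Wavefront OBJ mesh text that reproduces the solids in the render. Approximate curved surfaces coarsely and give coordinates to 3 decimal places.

v 0.898 -0.51 -0.495
v 0.44 -0.679 1.516
v 1.054 0.853 -0.346
v 0.596 0.684 1.666
v 2.884 -0.784 -0.066
v 2.426 -0.953 1.946
v 3.04 0.579 0.084
v 2.582 0.41 2.095
v -3.515 -2.199 -0.591
v -2.938 -2.577 -0.426
v -3.185 -1.441 -0.009
v -2.845 -2.366 -0.753
v -2.965 -2.102 -1.029
v -3.26 -1.869 -1.165
v -3.636 -1.74 -1.119
v -3.973 -1.757 -0.905
v -4.166 -1.914 -0.592
v -4.151 -2.161 -0.277
v -3.935 -2.42 -0.063
v -3.586 -2.609 -0.016
v -3.214 -2.668 -0.151
v -0.08 -2.767 -1.911
v 0.558 -2.707 -0.861
v 0.983 -1.646 -2.621
v 1.621 -1.586 -1.571
v 0.439 -3.434 -2.189
v 1.077 -3.374 -1.139
v 1.502 -2.313 -2.899
v 2.14 -2.253 -1.849
v -0.101 1.865 -3.407
v 0.322 2.023 -3.906
v -0.322 0.917 -3.894
v 0.101 1.075 -4.393
v 0.34 0.942 -3.778
v 0.477 1.528 -3.477
v -0.477 1.412 -4.323
v -0.34 1.998 -4.022
v 0.09 1.743 -4.472
v 0.595 1.452 -4.135
v -0.595 1.488 -3.665
v -0.09 1.197 -3.328
v -3.086 3.232 -4.669
v -4.206 1.989 -3.708
v -3.031 4.278 -3.255
v -4.152 3.035 -2.293
v -2.028 2.605 -4.247
v -3.149 1.362 -3.285
v -1.974 3.651 -2.832
v -3.094 2.408 -1.871
f 2 4 1
f 5 2 1
f 1 4 3
f 3 5 1
f 2 8 4
f 6 2 5
f 6 8 2
f 4 8 3
f 7 5 3
f 3 8 7
f 7 6 5
f 8 6 7
f 10 9 12
f 10 12 11
f 12 9 13
f 12 13 11
f 13 9 14
f 13 14 11
f 14 9 15
f 14 15 11
f 15 9 16
f 15 16 11
f 16 9 17
f 16 17 11
f 17 9 18
f 17 18 11
f 18 9 19
f 18 19 11
f 19 9 20
f 19 20 11
f 20 9 21
f 20 21 11
f 21 9 10
f 21 10 11
f 23 25 22
f 26 23 22
f 22 25 24
f 24 26 22
f 23 29 25
f 27 23 26
f 27 29 23
f 25 29 24
f 28 26 24
f 24 29 28
f 28 27 26
f 29 27 28
f 30 41 35
f 30 35 31
f 30 31 37
f 30 37 40
f 30 40 41
f 31 35 39
f 35 41 34
f 41 40 32
f 40 37 36
f 37 31 38
f 33 39 34
f 33 34 32
f 33 32 36
f 33 36 38
f 33 38 39
f 34 39 35
f 32 34 41
f 36 32 40
f 38 36 37
f 39 38 31
f 43 45 42
f 46 43 42
f 42 45 44
f 44 46 42
f 43 49 45
f 47 43 46
f 47 49 43
f 45 49 44
f 48 46 44
f 44 49 48
f 48 47 46
f 49 47 48



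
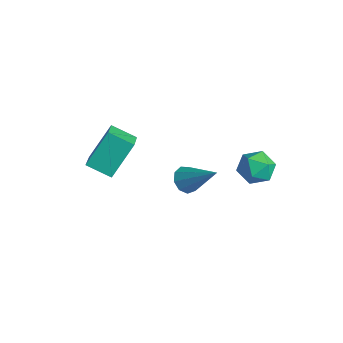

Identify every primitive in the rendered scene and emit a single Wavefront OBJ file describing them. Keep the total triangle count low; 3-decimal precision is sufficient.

v 2.885 0.631 1.009
v 3.402 1.227 1.358
v 3.878 0.313 0.082
v 4.395 0.909 0.431
v 4.203 0.193 0.872
v 3.589 0.39 1.445
v 3.691 1.15 -0.005
v 3.077 1.347 0.568
v 3.899 1.548 0.731
v 4.216 0.957 1.273
v 3.064 0.583 0.167
v 3.381 -0.008 0.709
v 1.336 -1.056 -1.07
v 1.731 -0.867 -1.578
v 2.664 -0.444 0.19
v 1.456 -0.521 -1.456
v 1.125 -0.425 -1.154
v 0.893 -0.624 -0.812
v 0.868 -1.025 -0.592
v 1.062 -1.441 -0.595
v 1.385 -1.676 -0.821
v 1.684 -1.62 -1.163
v 1.821 -1.301 -1.462
v 0.368 -5.152 1.226
v 0.203 -3.999 2.611
v -0.734 -4.382 0.454
v -0.898 -3.228 1.839
v 1.198 -4.452 0.741
v 1.034 -3.298 2.126
v 0.097 -3.681 -0.031
v -0.068 -2.528 1.354
f 1 12 6
f 1 6 2
f 1 2 8
f 1 8 11
f 1 11 12
f 2 6 10
f 6 12 5
f 12 11 3
f 11 8 7
f 8 2 9
f 4 10 5
f 4 5 3
f 4 3 7
f 4 7 9
f 4 9 10
f 5 10 6
f 3 5 12
f 7 3 11
f 9 7 8
f 10 9 2
f 14 13 16
f 14 16 15
f 16 13 17
f 16 17 15
f 17 13 18
f 17 18 15
f 18 13 19
f 18 19 15
f 19 13 20
f 19 20 15
f 20 13 21
f 20 21 15
f 21 13 22
f 21 22 15
f 22 13 23
f 22 23 15
f 23 13 14
f 23 14 15
f 25 27 24
f 28 25 24
f 24 27 26
f 26 28 24
f 25 31 27
f 29 25 28
f 29 31 25
f 27 31 26
f 30 28 26
f 26 31 30
f 30 29 28
f 31 29 30



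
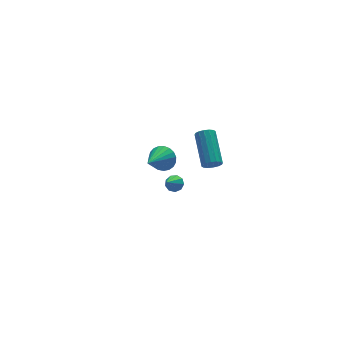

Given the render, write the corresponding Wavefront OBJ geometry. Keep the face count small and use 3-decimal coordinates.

v 2.134 4.166 -2.805
v 2.586 4.191 -2.097
v 0.766 3.134 -1.895
v 2.389 4.478 -2.068
v 2.148 4.711 -2.166
v 1.904 4.85 -2.375
v 1.7 4.87 -2.658
v 1.572 4.769 -2.966
v 1.54 4.563 -3.247
v 1.611 4.289 -3.451
v 1.773 3.993 -3.543
v 1.997 3.728 -3.508
v 2.244 3.538 -3.351
v 2.473 3.456 -3.1
v 2.643 3.498 -2.798
v 2.725 3.655 -2.497
v 2.704 3.9 -2.249
v -0.689 -3.47 2.387
v -0.32 -3.812 2.468
v -1.391 -4.03 3.213
v -0.282 -3.541 2.684
v -0.434 -3.237 2.761
v -0.706 -3.042 2.663
v -0.97 -3.047 2.435
v -1.103 -3.25 2.185
v -1.042 -3.557 2.029
v -0.817 -3.822 2.04
v -0.531 -3.923 2.214
v 2.811 -0.666 0.296
v 3.332 -0.864 0.412
v 3.791 0.968 1.48
v 3.269 1.166 1.364
v 3.36 -0.722 0.155
v 3.819 1.111 1.223
v 3.241 -0.564 -0.064
v 3.699 1.268 1.004
v 3.006 -0.434 -0.186
v 3.465 1.398 0.882
v 2.719 -0.366 -0.18
v 3.178 1.466 0.888
v 2.457 -0.378 -0.046
v 2.915 1.454 1.022
v 2.289 -0.468 0.18
v 2.748 1.364 1.248
v 2.261 -0.611 0.437
v 2.72 1.222 1.505
v 2.381 -0.768 0.656
v 2.839 1.064 1.724
v 2.615 -0.898 0.778
v 3.074 0.934 1.846
v 2.902 -0.966 0.772
v 3.361 0.866 1.84
v 3.165 -0.954 0.638
v 3.623 0.878 1.706
f 2 1 4
f 2 4 3
f 4 1 5
f 4 5 3
f 5 1 6
f 5 6 3
f 6 1 7
f 6 7 3
f 7 1 8
f 7 8 3
f 8 1 9
f 8 9 3
f 9 1 10
f 9 10 3
f 10 1 11
f 10 11 3
f 11 1 12
f 11 12 3
f 12 1 13
f 12 13 3
f 13 1 14
f 13 14 3
f 14 1 15
f 14 15 3
f 15 1 16
f 15 16 3
f 16 1 17
f 16 17 3
f 17 1 2
f 17 2 3
f 19 18 21
f 19 21 20
f 21 18 22
f 21 22 20
f 22 18 23
f 22 23 20
f 23 18 24
f 23 24 20
f 24 18 25
f 24 25 20
f 25 18 26
f 25 26 20
f 26 18 27
f 26 27 20
f 27 18 28
f 27 28 20
f 28 18 19
f 28 19 20
f 30 29 33
f 30 33 31
f 31 33 34
f 31 34 32
f 33 29 35
f 33 35 34
f 34 35 36
f 34 36 32
f 35 29 37
f 35 37 36
f 36 37 38
f 36 38 32
f 37 29 39
f 37 39 38
f 38 39 40
f 38 40 32
f 39 29 41
f 39 41 40
f 40 41 42
f 40 42 32
f 41 29 43
f 41 43 42
f 42 43 44
f 42 44 32
f 43 29 45
f 43 45 44
f 44 45 46
f 44 46 32
f 45 29 47
f 45 47 46
f 46 47 48
f 46 48 32
f 47 29 49
f 47 49 48
f 48 49 50
f 48 50 32
f 49 29 51
f 49 51 50
f 50 51 52
f 50 52 32
f 51 29 53
f 51 53 52
f 52 53 54
f 52 54 32
f 53 29 30
f 53 30 54
f 54 30 31
f 54 31 32



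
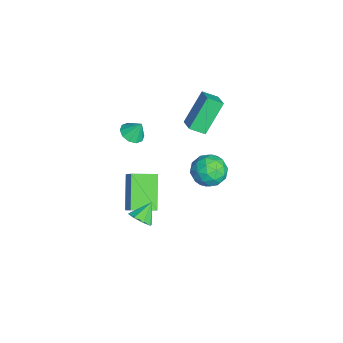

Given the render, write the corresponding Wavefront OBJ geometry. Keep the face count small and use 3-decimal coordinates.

v -1.19 2.251 0.291
v -0.587 2.672 -0.46
v -0.293 0.808 0.2
v 0.31 1.229 -0.551
v 0.371 1.588 0.435
v -0.183 2.48 0.491
v -0.697 1 -0.751
v -1.251 1.892 -0.695
v -0.282 1.899 -1.105
v 0.378 2.263 -0.371
v -1.258 1.217 0.111
v -0.598 1.581 0.845
v -0.967 2.588 -0.077
v 0.087 0.892 -0.183
v 0.123 1.103 0.397
v 0.477 1.35 -0.045
v -0.73 2.475 0.483
v -0.375 2.723 0.041
v 0.187 2.086 0.568
v -0.505 0.757 -0.301
v -0.15 1.005 -0.743
v -1.357 2.13 -0.215
v -1.003 2.377 -0.657
v -1.067 1.394 -0.828
v -0.433 2.382 -0.897
v 0.093 1.533 -0.95
v -0.498 1.398 -1.068
v -0.824 1.923 -1.035
v -0.046 2.595 -0.466
v 0.481 1.747 -0.519
v 0.517 1.958 0.061
v 0.192 2.482 0.093
v 0.133 2.141 -0.845
v -1.361 1.733 0.259
v -0.834 0.885 0.206
v -1.072 0.998 -0.353
v -1.397 1.522 -0.321
v -0.973 1.947 0.69
v -0.447 1.098 0.637
v -0.056 1.557 0.775
v -0.382 2.082 0.808
v -1.013 1.339 0.585
v -1.996 -2.154 1.825
v -1.604 -1.652 1.489
v -1.864 -1.646 2.735
v -2.029 -1.523 1.479
v -2.442 -1.635 1.601
v -2.685 -1.945 1.809
v -2.664 -2.335 2.023
v -2.388 -2.655 2.161
v -1.962 -2.784 2.171
v -1.549 -2.672 2.049
v -1.307 -2.362 1.841
v -1.328 -1.972 1.627
v 4.141 -2.087 1.085
v 4.63 -1.586 1.066
v 3.519 -1.453 1.815
v 4.254 -1.521 0.689
v 3.813 -1.787 0.544
v 3.564 -2.229 0.716
v 3.653 -2.588 1.104
v 4.028 -2.653 1.481
v 4.47 -2.387 1.626
v 4.719 -1.945 1.454
v 0.193 -2.598 0.575
v 1.21 -2.358 1.747
v 0.119 -1.256 0.365
v 1.136 -1.016 1.537
v 1.804 -2.724 -0.797
v 2.821 -2.484 0.375
v 1.73 -1.382 -1.007
v 2.747 -1.142 0.165
v -2.934 0.612 1.614
v -3.859 1.631 3.279
v -2.894 1.466 1.114
v -3.819 2.485 2.779
v -1.941 0.815 2.041
v -2.866 1.834 3.706
v -1.901 1.669 1.541
v -2.826 2.688 3.206
f 1 38 17
f 38 12 41
f 17 41 6
f 38 41 17
f 1 17 13
f 17 6 18
f 13 18 2
f 17 18 13
f 1 13 22
f 13 2 23
f 22 23 8
f 13 23 22
f 1 22 34
f 22 8 37
f 34 37 11
f 22 37 34
f 1 34 38
f 34 11 42
f 38 42 12
f 34 42 38
f 2 18 29
f 18 6 32
f 29 32 10
f 18 32 29
f 6 41 19
f 41 12 40
f 19 40 5
f 41 40 19
f 12 42 39
f 42 11 35
f 39 35 3
f 42 35 39
f 11 37 36
f 37 8 24
f 36 24 7
f 37 24 36
f 8 23 28
f 23 2 25
f 28 25 9
f 23 25 28
f 4 30 16
f 30 10 31
f 16 31 5
f 30 31 16
f 4 16 14
f 16 5 15
f 14 15 3
f 16 15 14
f 4 14 21
f 14 3 20
f 21 20 7
f 14 20 21
f 4 21 26
f 21 7 27
f 26 27 9
f 21 27 26
f 4 26 30
f 26 9 33
f 30 33 10
f 26 33 30
f 5 31 19
f 31 10 32
f 19 32 6
f 31 32 19
f 3 15 39
f 15 5 40
f 39 40 12
f 15 40 39
f 7 20 36
f 20 3 35
f 36 35 11
f 20 35 36
f 9 27 28
f 27 7 24
f 28 24 8
f 27 24 28
f 10 33 29
f 33 9 25
f 29 25 2
f 33 25 29
f 44 43 46
f 44 46 45
f 46 43 47
f 46 47 45
f 47 43 48
f 47 48 45
f 48 43 49
f 48 49 45
f 49 43 50
f 49 50 45
f 50 43 51
f 50 51 45
f 51 43 52
f 51 52 45
f 52 43 53
f 52 53 45
f 53 43 54
f 53 54 45
f 54 43 44
f 54 44 45
f 56 55 58
f 56 58 57
f 58 55 59
f 58 59 57
f 59 55 60
f 59 60 57
f 60 55 61
f 60 61 57
f 61 55 62
f 61 62 57
f 62 55 63
f 62 63 57
f 63 55 64
f 63 64 57
f 64 55 56
f 64 56 57
f 66 68 65
f 69 66 65
f 65 68 67
f 67 69 65
f 66 72 68
f 70 66 69
f 70 72 66
f 68 72 67
f 71 69 67
f 67 72 71
f 71 70 69
f 72 70 71
f 74 76 73
f 77 74 73
f 73 76 75
f 75 77 73
f 74 80 76
f 78 74 77
f 78 80 74
f 76 80 75
f 79 77 75
f 75 80 79
f 79 78 77
f 80 78 79



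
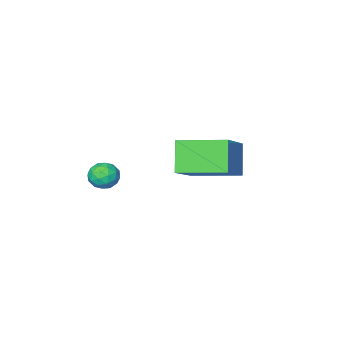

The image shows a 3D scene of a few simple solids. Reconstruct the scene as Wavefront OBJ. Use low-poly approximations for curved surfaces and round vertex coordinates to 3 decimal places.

v 3.319 3.41 2.71
v 3.718 3.069 3.114
v 3.102 2.511 2.166
v 3.501 2.17 2.57
v 2.929 2.415 2.799
v 3.063 2.97 3.134
v 3.757 2.61 2.146
v 3.891 3.165 2.481
v 3.989 2.574 2.765
v 3.477 2.454 3.169
v 3.343 3.126 2.111
v 2.831 3.006 2.515
v 3.538 3.318 2.959
v 3.282 2.262 2.321
v 2.946 2.406 2.455
v 3.181 2.205 2.692
v 3.153 3.26 2.971
v 3.387 3.06 3.209
v 2.924 2.675 3.024
v 3.433 2.52 2.071
v 3.667 2.32 2.309
v 3.639 3.375 2.588
v 3.874 3.174 2.825
v 3.896 2.905 2.256
v 3.931 2.827 2.992
v 3.804 2.299 2.673
v 3.954 2.557 2.423
v 4.033 2.884 2.62
v 3.631 2.756 3.229
v 3.503 2.228 2.91
v 3.167 2.372 3.044
v 3.246 2.698 3.241
v 3.79 2.466 3.024
v 3.317 3.352 2.37
v 3.189 2.824 2.051
v 3.574 2.882 2.039
v 3.653 3.208 2.236
v 3.016 3.281 2.607
v 2.889 2.753 2.288
v 2.787 2.696 2.66
v 2.866 3.023 2.857
v 3.03 3.114 2.256
v -1.782 4.5 1.716
v -2.301 3.768 2.967
v -0.327 5.552 2.935
v -0.846 4.82 4.186
v -0.414 2.98 1.394
v -0.933 2.248 2.645
v 1.041 4.032 2.613
v 0.522 3.3 3.864
f 1 38 17
f 38 12 41
f 17 41 6
f 38 41 17
f 1 17 13
f 17 6 18
f 13 18 2
f 17 18 13
f 1 13 22
f 13 2 23
f 22 23 8
f 13 23 22
f 1 22 34
f 22 8 37
f 34 37 11
f 22 37 34
f 1 34 38
f 34 11 42
f 38 42 12
f 34 42 38
f 2 18 29
f 18 6 32
f 29 32 10
f 18 32 29
f 6 41 19
f 41 12 40
f 19 40 5
f 41 40 19
f 12 42 39
f 42 11 35
f 39 35 3
f 42 35 39
f 11 37 36
f 37 8 24
f 36 24 7
f 37 24 36
f 8 23 28
f 23 2 25
f 28 25 9
f 23 25 28
f 4 30 16
f 30 10 31
f 16 31 5
f 30 31 16
f 4 16 14
f 16 5 15
f 14 15 3
f 16 15 14
f 4 14 21
f 14 3 20
f 21 20 7
f 14 20 21
f 4 21 26
f 21 7 27
f 26 27 9
f 21 27 26
f 4 26 30
f 26 9 33
f 30 33 10
f 26 33 30
f 5 31 19
f 31 10 32
f 19 32 6
f 31 32 19
f 3 15 39
f 15 5 40
f 39 40 12
f 15 40 39
f 7 20 36
f 20 3 35
f 36 35 11
f 20 35 36
f 9 27 28
f 27 7 24
f 28 24 8
f 27 24 28
f 10 33 29
f 33 9 25
f 29 25 2
f 33 25 29
f 44 46 43
f 47 44 43
f 43 46 45
f 45 47 43
f 44 50 46
f 48 44 47
f 48 50 44
f 46 50 45
f 49 47 45
f 45 50 49
f 49 48 47
f 50 48 49



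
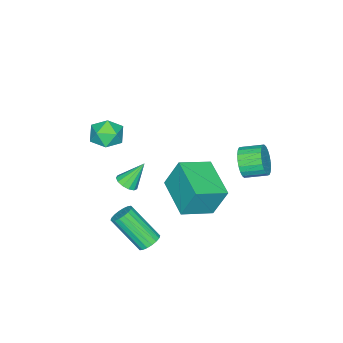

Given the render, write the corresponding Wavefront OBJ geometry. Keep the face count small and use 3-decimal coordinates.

v 0.205 -3.508 3.974
v 0.732 -3.219 3.312
v 0.988 -4.721 4.068
v 1.515 -4.432 3.406
v 1.536 -4.027 4.203
v 1.052 -3.278 4.144
v 0.668 -4.662 3.236
v 0.184 -3.913 3.177
v 1.018 -3.933 2.856
v 1.554 -3.54 3.453
v 0.166 -4.4 3.927
v 0.702 -4.007 4.524
v -3.417 0.67 0.613
v -3.162 1.028 -0.126
v -3.628 2.008 0.188
v -3.883 1.65 0.927
v -3.465 0.911 -0.211
v -3.931 1.891 0.103
v -3.76 0.758 -0.171
v -4.226 1.738 0.143
v -4.003 0.591 -0.011
v -4.47 1.571 0.303
v -4.157 0.436 0.244
v -4.624 1.416 0.558
v -4.199 0.317 0.555
v -4.665 1.297 0.869
v -4.121 0.251 0.874
v -4.587 1.231 1.189
v -3.936 0.249 1.154
v -4.402 1.23 1.469
v -3.672 0.312 1.352
v -4.138 1.292 1.666
v -3.369 0.429 1.437
v -3.835 1.409 1.751
v -3.074 0.582 1.397
v -3.54 1.562 1.711
v -2.83 0.749 1.237
v -3.297 1.729 1.551
v -2.676 0.904 0.982
v -3.143 1.884 1.296
v -2.635 1.023 0.671
v -3.101 2.003 0.985
v -2.713 1.089 0.351
v -3.179 2.069 0.666
v -2.898 1.09 0.071
v -3.364 2.071 0.386
v 0.541 -1.073 1.324
v 0.262 -0.473 2.89
v -0.808 -0.226 0.759
v -1.087 0.374 2.325
v 1.787 0.626 0.895
v 1.508 1.226 2.461
v 0.438 1.473 0.33
v 0.159 2.073 1.896
v 2.387 -1.849 2.392
v 2.802 -1.464 2.454
v 1.733 -1.331 3.528
v 2.58 -1.328 2.265
v 2.297 -1.358 2.116
v 2.043 -1.544 2.055
v 1.898 -1.827 2.1
v 1.908 -2.117 2.238
v 2.07 -2.322 2.425
v 2.333 -2.377 2.601
v 2.613 -2.264 2.711
v 2.821 -2.02 2.719
v 2.892 -1.721 2.624
v 2.254 -0.756 -1.552
v 2.787 -0.513 -1.381
v 2.938 -1.921 0.144
v 2.406 -2.164 -0.028
v 2.607 -0.374 -1.234
v 2.758 -1.781 0.291
v 2.357 -0.309 -1.15
v 2.508 -1.717 0.375
v 2.086 -0.334 -1.145
v 2.237 -1.741 0.379
v 1.849 -0.442 -1.222
v 2 -1.849 0.302
v 1.692 -0.612 -1.363
v 1.844 -2.02 0.161
v 1.647 -0.811 -1.543
v 1.798 -2.219 -0.018
v 1.722 -0.999 -1.724
v 1.873 -2.407 -0.199
v 1.902 -1.139 -1.871
v 2.053 -2.546 -0.346
v 2.152 -1.203 -1.955
v 2.303 -2.611 -0.43
v 2.423 -1.179 -1.959
v 2.574 -2.586 -0.435
v 2.66 -1.071 -1.882
v 2.811 -2.478 -0.358
v 2.816 -0.9 -1.741
v 2.968 -2.308 -0.217
v 2.862 -0.701 -1.562
v 3.013 -2.109 -0.037
f 1 12 6
f 1 6 2
f 1 2 8
f 1 8 11
f 1 11 12
f 2 6 10
f 6 12 5
f 12 11 3
f 11 8 7
f 8 2 9
f 4 10 5
f 4 5 3
f 4 3 7
f 4 7 9
f 4 9 10
f 5 10 6
f 3 5 12
f 7 3 11
f 9 7 8
f 10 9 2
f 14 13 17
f 14 17 15
f 15 17 18
f 15 18 16
f 17 13 19
f 17 19 18
f 18 19 20
f 18 20 16
f 19 13 21
f 19 21 20
f 20 21 22
f 20 22 16
f 21 13 23
f 21 23 22
f 22 23 24
f 22 24 16
f 23 13 25
f 23 25 24
f 24 25 26
f 24 26 16
f 25 13 27
f 25 27 26
f 26 27 28
f 26 28 16
f 27 13 29
f 27 29 28
f 28 29 30
f 28 30 16
f 29 13 31
f 29 31 30
f 30 31 32
f 30 32 16
f 31 13 33
f 31 33 32
f 32 33 34
f 32 34 16
f 33 13 35
f 33 35 34
f 34 35 36
f 34 36 16
f 35 13 37
f 35 37 36
f 36 37 38
f 36 38 16
f 37 13 39
f 37 39 38
f 38 39 40
f 38 40 16
f 39 13 41
f 39 41 40
f 40 41 42
f 40 42 16
f 41 13 43
f 41 43 42
f 42 43 44
f 42 44 16
f 43 13 45
f 43 45 44
f 44 45 46
f 44 46 16
f 45 13 14
f 45 14 46
f 46 14 15
f 46 15 16
f 48 50 47
f 51 48 47
f 47 50 49
f 49 51 47
f 48 54 50
f 52 48 51
f 52 54 48
f 50 54 49
f 53 51 49
f 49 54 53
f 53 52 51
f 54 52 53
f 56 55 58
f 56 58 57
f 58 55 59
f 58 59 57
f 59 55 60
f 59 60 57
f 60 55 61
f 60 61 57
f 61 55 62
f 61 62 57
f 62 55 63
f 62 63 57
f 63 55 64
f 63 64 57
f 64 55 65
f 64 65 57
f 65 55 66
f 65 66 57
f 66 55 67
f 66 67 57
f 67 55 56
f 67 56 57
f 69 68 72
f 69 72 70
f 70 72 73
f 70 73 71
f 72 68 74
f 72 74 73
f 73 74 75
f 73 75 71
f 74 68 76
f 74 76 75
f 75 76 77
f 75 77 71
f 76 68 78
f 76 78 77
f 77 78 79
f 77 79 71
f 78 68 80
f 78 80 79
f 79 80 81
f 79 81 71
f 80 68 82
f 80 82 81
f 81 82 83
f 81 83 71
f 82 68 84
f 82 84 83
f 83 84 85
f 83 85 71
f 84 68 86
f 84 86 85
f 85 86 87
f 85 87 71
f 86 68 88
f 86 88 87
f 87 88 89
f 87 89 71
f 88 68 90
f 88 90 89
f 89 90 91
f 89 91 71
f 90 68 92
f 90 92 91
f 91 92 93
f 91 93 71
f 92 68 94
f 92 94 93
f 93 94 95
f 93 95 71
f 94 68 96
f 94 96 95
f 95 96 97
f 95 97 71
f 96 68 69
f 96 69 97
f 97 69 70
f 97 70 71



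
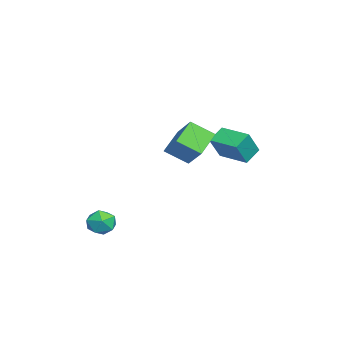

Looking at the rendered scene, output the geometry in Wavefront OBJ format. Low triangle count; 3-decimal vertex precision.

v 3.297 -2.348 -2.608
v 3.79 -2.318 -1.801
v 3.73 -3.802 -2.819
v 4.223 -3.772 -2.012
v 3.277 -3.749 -1.99
v 3.01 -2.85 -1.86
v 4.51 -3.27 -2.76
v 4.243 -2.371 -2.63
v 4.54 -2.888 -1.895
v 3.777 -3.184 -1.419
v 3.743 -2.936 -3.201
v 2.98 -3.232 -2.725
v -4.594 3.125 0.921
v -3.728 2.605 2.374
v -3.469 4.74 0.828
v -2.603 4.22 2.282
v -3.757 2.5 0.198
v -2.891 1.98 1.652
v -2.632 4.115 0.106
v -1.766 3.595 1.559
v 1.187 -0.051 2.132
v -0.165 0.545 3.124
v 1.131 1.285 1.253
v -0.221 1.881 2.245
v 2.421 0.779 3.315
v 1.069 1.375 4.307
v 2.365 2.115 2.436
v 1.013 2.711 3.428
f 1 12 6
f 1 6 2
f 1 2 8
f 1 8 11
f 1 11 12
f 2 6 10
f 6 12 5
f 12 11 3
f 11 8 7
f 8 2 9
f 4 10 5
f 4 5 3
f 4 3 7
f 4 7 9
f 4 9 10
f 5 10 6
f 3 5 12
f 7 3 11
f 9 7 8
f 10 9 2
f 14 16 13
f 17 14 13
f 13 16 15
f 15 17 13
f 14 20 16
f 18 14 17
f 18 20 14
f 16 20 15
f 19 17 15
f 15 20 19
f 19 18 17
f 20 18 19
f 22 24 21
f 25 22 21
f 21 24 23
f 23 25 21
f 22 28 24
f 26 22 25
f 26 28 22
f 24 28 23
f 27 25 23
f 23 28 27
f 27 26 25
f 28 26 27



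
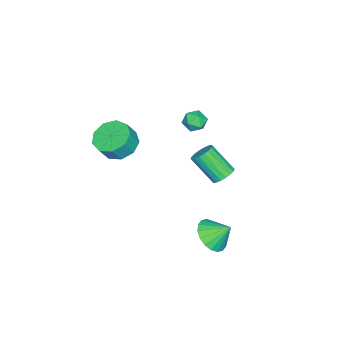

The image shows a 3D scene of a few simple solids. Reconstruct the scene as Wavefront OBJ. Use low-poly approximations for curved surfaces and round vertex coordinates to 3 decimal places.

v -3.582 -0.527 -1.173
v -3.137 -0.846 -0.714
v -3.463 -1.414 -1.906
v -3.018 -1.733 -1.447
v -3.712 -1.67 -1.287
v -3.785 -1.122 -0.834
v -2.815 -1.138 -1.786
v -2.888 -0.59 -1.333
v -2.662 -1.224 -1.093
v -3.217 -1.553 -0.784
v -3.383 -0.707 -1.836
v -3.938 -1.036 -1.527
v 0.291 -3.551 -1.278
v 0.771 -4.352 -1.759
v 1.289 -4.59 -0.842
v 0.809 -3.789 -0.362
v 1.164 -3.754 -1.825
v 1.682 -3.993 -0.909
v 1.148 -3.061 -1.636
v 1.667 -3.3 -0.719
v 0.731 -2.598 -1.28
v 1.25 -2.836 -0.363
v 0.109 -2.58 -0.922
v 0.627 -2.818 -0.006
v -0.429 -3.016 -0.732
v 0.09 -3.255 0.185
v -0.63 -3.703 -0.797
v -0.111 -3.941 0.12
v -0.4 -4.318 -1.087
v 0.119 -4.557 -0.171
v 0.153 -4.574 -1.467
v 0.672 -4.813 -0.55
v 2.788 2.569 -4.096
v 3.705 2.915 -4.294
v 2.632 3.471 -3.244
v 3.45 3.141 -4.58
v 3.064 3.254 -4.77
v 2.624 3.232 -4.827
v 2.215 3.078 -4.739
v 1.92 2.824 -4.524
v 1.797 2.519 -4.224
v 1.87 2.224 -3.898
v 2.125 1.998 -3.612
v 2.511 1.884 -3.422
v 2.952 1.907 -3.365
v 3.36 2.061 -3.453
v 3.655 2.315 -3.668
v 3.778 2.62 -3.968
v -1.028 1.479 -2.959
v -0.384 1.617 -2.788
v -0.469 0.379 -1.47
v -1.112 0.241 -1.641
v -0.542 1.81 -2.617
v -0.627 0.572 -1.299
v -0.796 1.937 -2.514
v -0.881 0.7 -1.195
v -1.096 1.974 -2.498
v -1.181 0.737 -1.18
v -1.382 1.913 -2.575
v -1.467 0.675 -1.256
v -1.599 1.765 -2.727
v -1.684 0.528 -1.408
v -1.702 1.561 -2.925
v -1.787 0.324 -1.607
v -1.671 1.341 -3.13
v -1.756 0.103 -1.812
v -1.513 1.148 -3.301
v -1.598 -0.09 -1.983
v -1.259 1.02 -3.405
v -1.344 -0.217 -2.086
v -0.959 0.983 -3.42
v -1.044 -0.254 -2.102
v -0.673 1.045 -3.344
v -0.758 -0.193 -2.025
v -0.456 1.192 -3.192
v -0.541 -0.045 -1.873
v -0.353 1.396 -2.993
v -0.438 0.159 -1.675
f 1 12 6
f 1 6 2
f 1 2 8
f 1 8 11
f 1 11 12
f 2 6 10
f 6 12 5
f 12 11 3
f 11 8 7
f 8 2 9
f 4 10 5
f 4 5 3
f 4 3 7
f 4 7 9
f 4 9 10
f 5 10 6
f 3 5 12
f 7 3 11
f 9 7 8
f 10 9 2
f 14 13 17
f 14 17 15
f 15 17 18
f 15 18 16
f 17 13 19
f 17 19 18
f 18 19 20
f 18 20 16
f 19 13 21
f 19 21 20
f 20 21 22
f 20 22 16
f 21 13 23
f 21 23 22
f 22 23 24
f 22 24 16
f 23 13 25
f 23 25 24
f 24 25 26
f 24 26 16
f 25 13 27
f 25 27 26
f 26 27 28
f 26 28 16
f 27 13 29
f 27 29 28
f 28 29 30
f 28 30 16
f 29 13 31
f 29 31 30
f 30 31 32
f 30 32 16
f 31 13 14
f 31 14 32
f 32 14 15
f 32 15 16
f 34 33 36
f 34 36 35
f 36 33 37
f 36 37 35
f 37 33 38
f 37 38 35
f 38 33 39
f 38 39 35
f 39 33 40
f 39 40 35
f 40 33 41
f 40 41 35
f 41 33 42
f 41 42 35
f 42 33 43
f 42 43 35
f 43 33 44
f 43 44 35
f 44 33 45
f 44 45 35
f 45 33 46
f 45 46 35
f 46 33 47
f 46 47 35
f 47 33 48
f 47 48 35
f 48 33 34
f 48 34 35
f 50 49 53
f 50 53 51
f 51 53 54
f 51 54 52
f 53 49 55
f 53 55 54
f 54 55 56
f 54 56 52
f 55 49 57
f 55 57 56
f 56 57 58
f 56 58 52
f 57 49 59
f 57 59 58
f 58 59 60
f 58 60 52
f 59 49 61
f 59 61 60
f 60 61 62
f 60 62 52
f 61 49 63
f 61 63 62
f 62 63 64
f 62 64 52
f 63 49 65
f 63 65 64
f 64 65 66
f 64 66 52
f 65 49 67
f 65 67 66
f 66 67 68
f 66 68 52
f 67 49 69
f 67 69 68
f 68 69 70
f 68 70 52
f 69 49 71
f 69 71 70
f 70 71 72
f 70 72 52
f 71 49 73
f 71 73 72
f 72 73 74
f 72 74 52
f 73 49 75
f 73 75 74
f 74 75 76
f 74 76 52
f 75 49 77
f 75 77 76
f 76 77 78
f 76 78 52
f 77 49 50
f 77 50 78
f 78 50 51
f 78 51 52



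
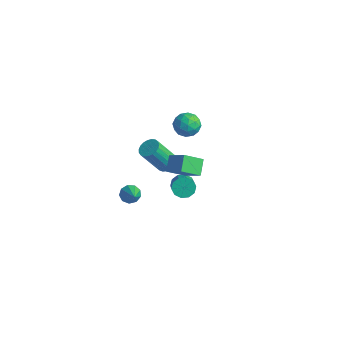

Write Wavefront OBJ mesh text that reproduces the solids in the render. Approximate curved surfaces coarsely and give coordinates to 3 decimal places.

v -1.704 -0.812 -3.647
v -1.448 -1.1 -4.132
v -0.496 -1.448 -2.633
v -1.281 -0.713 -4.089
v -1.311 -0.372 -3.839
v -1.526 -0.237 -3.498
v -1.823 -0.371 -3.228
v -2.065 -0.711 -3.153
v -2.138 -1.099 -3.309
v -2.008 -1.352 -3.624
v -1.735 -1.353 -3.949
v -0.866 2.279 -4.051
v -0.345 2.621 -4.348
v 0.607 1.902 -3.506
v 0.086 1.561 -3.209
v -0.474 2.846 -4.01
v 0.477 2.127 -3.168
v -0.753 2.855 -3.688
v 0.198 2.136 -2.845
v -1.075 2.644 -3.504
v -0.124 1.925 -2.661
v -1.317 2.294 -3.53
v -0.366 1.575 -2.687
v -1.387 1.938 -3.754
v -0.435 1.219 -2.912
v -1.257 1.713 -4.092
v -0.306 0.994 -3.25
v -0.978 1.704 -4.415
v -0.027 0.985 -3.572
v -0.656 1.915 -4.599
v 0.295 1.196 -3.756
v -0.414 2.265 -4.573
v 0.537 1.546 -3.73
v 0.736 1.19 3.603
v 1.305 1.325 4.162
v 1.355 0.095 3.238
v 1.924 0.23 3.797
v 1.173 0.029 4.024
v 0.791 0.706 4.25
v 1.869 0.714 3.15
v 1.487 1.391 3.376
v 2.006 1.031 3.883
v 1.576 0.608 4.423
v 1.084 0.812 2.977
v 0.654 0.389 3.517
v 0.966 1.354 3.915
v 1.694 0.066 3.485
v 1.252 -0.052 3.619
v 1.587 0.028 3.947
v 0.664 0.99 3.966
v 0.998 1.069 4.295
v 0.921 0.308 4.213
v 1.662 0.351 3.105
v 1.996 0.43 3.434
v 1.073 1.392 3.453
v 1.408 1.472 3.781
v 1.739 1.112 3.187
v 1.713 1.26 4.079
v 2.076 0.616 3.865
v 2.044 0.901 3.484
v 1.819 1.299 3.617
v 1.46 1.012 4.397
v 1.824 0.368 4.182
v 1.382 0.25 4.315
v 1.157 0.648 4.448
v 1.871 0.839 4.232
v 0.836 1.052 3.218
v 1.2 0.408 3.003
v 1.503 0.772 2.952
v 1.278 1.17 3.085
v 0.584 0.804 3.535
v 0.947 0.16 3.321
v 0.841 0.121 3.783
v 0.616 0.519 3.916
v 0.789 0.581 3.168
v 1.912 -0.992 2.492
v 2.975 -0.869 3.193
v 2.265 0.034 1.776
v 3.329 0.157 2.477
v 2.411 -1.617 1.843
v 3.475 -1.494 2.544
v 2.765 -0.591 1.127
v 3.828 -0.468 1.828
v 1.321 -0.636 1.215
v 1.863 -0.435 1.465
v 1.481 -1.382 3.055
v 0.939 -1.584 2.805
v 1.696 -0.246 1.537
v 1.315 -1.194 3.128
v 1.464 -0.125 1.554
v 1.083 -1.072 3.144
v 1.208 -0.092 1.512
v 0.826 -1.04 3.102
v 0.971 -0.154 1.418
v 0.589 -1.101 3.009
v 0.794 -0.298 1.29
v 0.413 -1.246 2.88
v 0.709 -0.502 1.148
v 0.328 -1.449 2.739
v 0.729 -0.728 1.018
v 0.348 -1.676 2.609
v 0.852 -0.939 0.922
v 0.471 -1.886 2.513
v 1.055 -1.097 0.877
v 0.674 -2.044 2.467
v 1.305 -1.176 0.89
v 0.924 -2.123 2.48
v 1.557 -1.161 0.959
v 1.176 -2.108 2.549
v 1.769 -1.056 1.072
v 1.387 -2.003 2.663
v 1.902 -0.878 1.21
v 1.521 -1.825 2.801
v 1.936 -0.658 1.349
v 1.555 -1.606 2.94
f 2 1 4
f 2 4 3
f 4 1 5
f 4 5 3
f 5 1 6
f 5 6 3
f 6 1 7
f 6 7 3
f 7 1 8
f 7 8 3
f 8 1 9
f 8 9 3
f 9 1 10
f 9 10 3
f 10 1 11
f 10 11 3
f 11 1 2
f 11 2 3
f 13 12 16
f 13 16 14
f 14 16 17
f 14 17 15
f 16 12 18
f 16 18 17
f 17 18 19
f 17 19 15
f 18 12 20
f 18 20 19
f 19 20 21
f 19 21 15
f 20 12 22
f 20 22 21
f 21 22 23
f 21 23 15
f 22 12 24
f 22 24 23
f 23 24 25
f 23 25 15
f 24 12 26
f 24 26 25
f 25 26 27
f 25 27 15
f 26 12 28
f 26 28 27
f 27 28 29
f 27 29 15
f 28 12 30
f 28 30 29
f 29 30 31
f 29 31 15
f 30 12 32
f 30 32 31
f 31 32 33
f 31 33 15
f 32 12 13
f 32 13 33
f 33 13 14
f 33 14 15
f 34 71 50
f 71 45 74
f 50 74 39
f 71 74 50
f 34 50 46
f 50 39 51
f 46 51 35
f 50 51 46
f 34 46 55
f 46 35 56
f 55 56 41
f 46 56 55
f 34 55 67
f 55 41 70
f 67 70 44
f 55 70 67
f 34 67 71
f 67 44 75
f 71 75 45
f 67 75 71
f 35 51 62
f 51 39 65
f 62 65 43
f 51 65 62
f 39 74 52
f 74 45 73
f 52 73 38
f 74 73 52
f 45 75 72
f 75 44 68
f 72 68 36
f 75 68 72
f 44 70 69
f 70 41 57
f 69 57 40
f 70 57 69
f 41 56 61
f 56 35 58
f 61 58 42
f 56 58 61
f 37 63 49
f 63 43 64
f 49 64 38
f 63 64 49
f 37 49 47
f 49 38 48
f 47 48 36
f 49 48 47
f 37 47 54
f 47 36 53
f 54 53 40
f 47 53 54
f 37 54 59
f 54 40 60
f 59 60 42
f 54 60 59
f 37 59 63
f 59 42 66
f 63 66 43
f 59 66 63
f 38 64 52
f 64 43 65
f 52 65 39
f 64 65 52
f 36 48 72
f 48 38 73
f 72 73 45
f 48 73 72
f 40 53 69
f 53 36 68
f 69 68 44
f 53 68 69
f 42 60 61
f 60 40 57
f 61 57 41
f 60 57 61
f 43 66 62
f 66 42 58
f 62 58 35
f 66 58 62
f 77 79 76
f 80 77 76
f 76 79 78
f 78 80 76
f 77 83 79
f 81 77 80
f 81 83 77
f 79 83 78
f 82 80 78
f 78 83 82
f 82 81 80
f 83 81 82
f 85 84 88
f 85 88 86
f 86 88 89
f 86 89 87
f 88 84 90
f 88 90 89
f 89 90 91
f 89 91 87
f 90 84 92
f 90 92 91
f 91 92 93
f 91 93 87
f 92 84 94
f 92 94 93
f 93 94 95
f 93 95 87
f 94 84 96
f 94 96 95
f 95 96 97
f 95 97 87
f 96 84 98
f 96 98 97
f 97 98 99
f 97 99 87
f 98 84 100
f 98 100 99
f 99 100 101
f 99 101 87
f 100 84 102
f 100 102 101
f 101 102 103
f 101 103 87
f 102 84 104
f 102 104 103
f 103 104 105
f 103 105 87
f 104 84 106
f 104 106 105
f 105 106 107
f 105 107 87
f 106 84 108
f 106 108 107
f 107 108 109
f 107 109 87
f 108 84 110
f 108 110 109
f 109 110 111
f 109 111 87
f 110 84 112
f 110 112 111
f 111 112 113
f 111 113 87
f 112 84 114
f 112 114 113
f 113 114 115
f 113 115 87
f 114 84 85
f 114 85 115
f 115 85 86
f 115 86 87

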